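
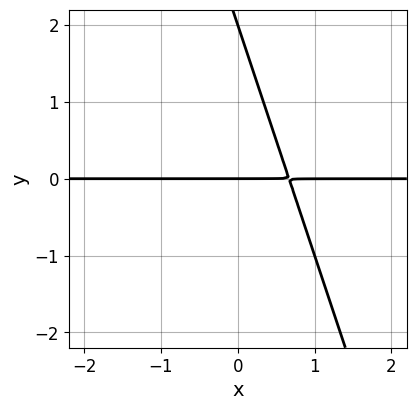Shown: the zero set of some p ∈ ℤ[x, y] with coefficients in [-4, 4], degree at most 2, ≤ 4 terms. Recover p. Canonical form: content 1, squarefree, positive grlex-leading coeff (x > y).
Degree: the shape is more complex than any degree-1 curve, so deg p = 2.
From the axis intercepts and sections: the y-axis gridline crossings are at y ∈ {0, 2}; the visible x-axis segment lies entirely on the curve.
Fitting integer coefficients to these (and the overall shape) gives p.

3*x*y + y^2 - 2*y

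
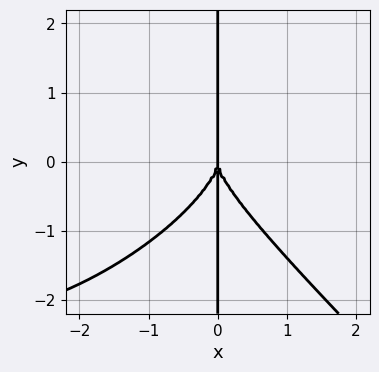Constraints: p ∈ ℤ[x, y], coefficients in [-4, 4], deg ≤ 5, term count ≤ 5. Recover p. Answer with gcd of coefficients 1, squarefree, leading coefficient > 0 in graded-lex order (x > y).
1. Degree: the shape is more complex than any degree-3 curve, so deg p = 4.
2. Reading off the gridlines: the visible y-axis segment lies entirely on the curve; one x-axis crossing is at x = 0.
3. Fitting integer coefficients to these (and the overall shape) gives p.

x^4 - x^3*y + 2*x*y^3 + 3*x^3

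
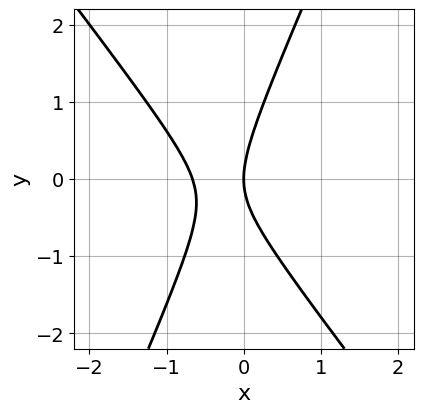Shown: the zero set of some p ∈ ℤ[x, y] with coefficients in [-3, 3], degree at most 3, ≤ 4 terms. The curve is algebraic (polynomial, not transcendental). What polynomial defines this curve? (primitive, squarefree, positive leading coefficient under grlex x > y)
3*x^2 + x*y - y^2 + 2*x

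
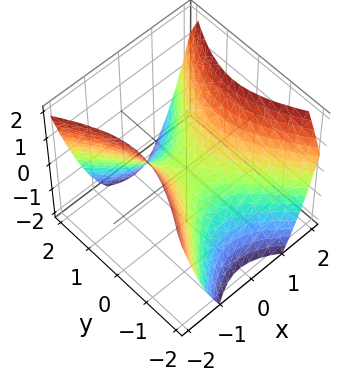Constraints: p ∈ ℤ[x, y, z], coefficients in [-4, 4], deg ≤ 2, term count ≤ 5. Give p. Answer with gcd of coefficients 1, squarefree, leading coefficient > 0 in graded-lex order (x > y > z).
First, the degree is 2 — a hyperbolic paraboloid; a quadric.
Next, symmetries: the x ↦ −x reflection is a symmetry, so x appears only in even powers; the y ↦ −y reflection is a symmetry, so y appears only in even powers.
Then, from the visible intercepts: it meets the z-axis at z = 0 (among the integer gridlines); it crosses the y-axis at the gridline y = 0.
Finally, fitting integer coefficients to these (and the overall shape) gives p.

3*x^2 - 2*y^2 - 3*z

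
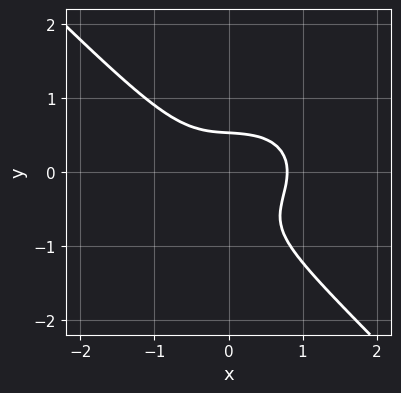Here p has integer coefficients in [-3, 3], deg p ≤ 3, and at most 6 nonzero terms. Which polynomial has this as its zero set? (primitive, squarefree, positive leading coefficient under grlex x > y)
2*x^3 + x*y^2 + 3*y^3 + 2*y^2 - 1

deg p = 3. A generic line meets the curve in up to 3 points.
Matching integer coefficients to the picture gives p.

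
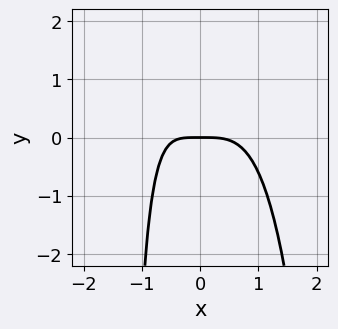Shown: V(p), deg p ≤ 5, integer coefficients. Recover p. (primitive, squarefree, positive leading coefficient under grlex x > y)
3*x^4 + 2*x*y + 3*y

The degree is 4 — no degree-3 curve has this shape.
From the axis intercepts and sections: it crosses the x-axis at the gridline x = 0; it crosses the y-axis at the gridline y = 0.
Matching integer coefficients to the picture gives p.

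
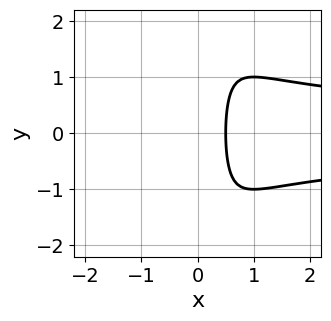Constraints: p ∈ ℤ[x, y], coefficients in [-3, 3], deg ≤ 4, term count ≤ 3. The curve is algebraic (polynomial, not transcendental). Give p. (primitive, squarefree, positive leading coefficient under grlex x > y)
x^2*y^2 - 2*x + 1

deg p = 4. A generic line meets the curve in up to 4 points.
Symmetries: mirror symmetry y ↦ −y ⇒ only even powers of y.
Observable constraints: the curve avoids every integer y-axis point in the box.
These observations pin down the coefficients.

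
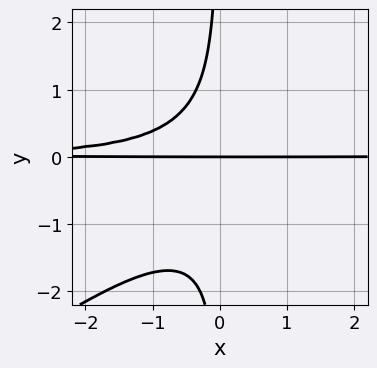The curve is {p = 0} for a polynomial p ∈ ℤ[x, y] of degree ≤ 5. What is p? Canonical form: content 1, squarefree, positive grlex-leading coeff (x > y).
2*x^2*y^2 - 3*x*y^3 - 2*x*y^2 - 2*y

First, the degree is 4 — the shape is more complex than any degree-3 curve.
Then, observable constraints: it meets the y-axis at y = 0 (among the integer gridlines); the visible x-axis segment lies entirely on the curve.
Finally, these observations pin down the coefficients.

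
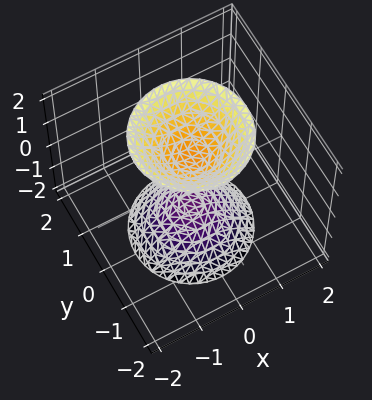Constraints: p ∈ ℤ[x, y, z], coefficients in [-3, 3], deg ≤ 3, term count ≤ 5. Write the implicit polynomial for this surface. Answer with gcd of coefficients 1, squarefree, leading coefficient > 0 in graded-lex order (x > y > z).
(a) The picture has 2 separate pieces. Treating them together as one polynomial.
(b) The degree is 2 — two sheets facing apart; a quadric.
(c) Symmetries: the z-axis is an axis of rotation, so x and y enter only as x² + y²; the z ↦ −z reflection is a symmetry, so z appears only in even powers.
(d) From the axis intercepts and sections: no x-intercept at any integer in the box; no y-intercept at any integer in the box.
(e) Matching integer coefficients to the picture gives p. Check: (0, 0, -1) on the z-axis lies on the surface, and p(0, 0, -1) = 0. ✓

2*x^2 + 2*y^2 - z^2 + 1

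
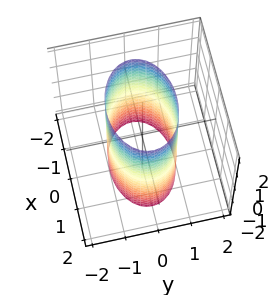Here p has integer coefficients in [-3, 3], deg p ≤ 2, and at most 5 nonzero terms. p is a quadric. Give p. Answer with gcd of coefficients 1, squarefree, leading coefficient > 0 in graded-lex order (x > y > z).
First, the degree is 2 — constant cross-section along one axis; a quadric.
Then, symmetries: it's symmetric under y → −y, forcing even powers of y; mirror symmetry x ↦ −x ⇒ only even powers of x; the z ↦ −z reflection is a symmetry, so z appears only in even powers.
Next, from the axis intercepts and sections: the surface avoids every integer z-axis point in the box; among the integer gridlines, it crosses the y-axis at y ∈ {-1, 1}.
Finally, solving for integer coefficients yields p as stated.

x^2 + 2*y^2 - 2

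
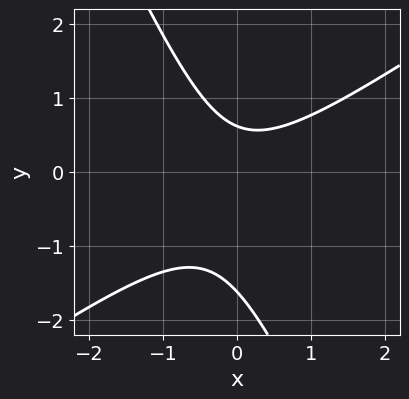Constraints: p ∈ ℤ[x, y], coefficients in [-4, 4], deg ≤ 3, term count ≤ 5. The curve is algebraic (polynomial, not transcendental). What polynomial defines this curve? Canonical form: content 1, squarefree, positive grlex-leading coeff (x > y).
First, deg p = 2. No degree-1 curve has this shape.
Next, against the integer gridlines: it misses every integer gridline on the x-axis.
Finally, the integer polynomial consistent with all of this is the stated p.

3*x^2 - 3*x*y - 2*y^2 - 2*y + 2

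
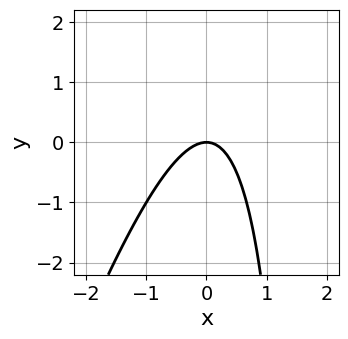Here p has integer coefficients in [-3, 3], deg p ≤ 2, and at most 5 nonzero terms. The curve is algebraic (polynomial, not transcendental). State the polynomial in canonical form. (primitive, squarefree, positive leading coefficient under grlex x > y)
1. The degree is 2 — the shape is more complex than any degree-1 curve.
2. From the visible intercepts: one y-axis crossing is at y = 0; it crosses the x-axis at the gridline x = 0.
3. Putting this together gives p.

3*x^2 - x*y + 2*y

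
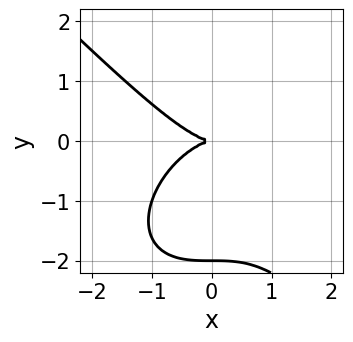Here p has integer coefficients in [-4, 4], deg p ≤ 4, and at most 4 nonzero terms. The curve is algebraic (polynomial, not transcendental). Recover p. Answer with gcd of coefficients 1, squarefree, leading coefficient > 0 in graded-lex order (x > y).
(a) deg p = 3. No degree-2 curve has this shape.
(b) From the axis intercepts and sections: among the integer gridlines, it crosses the y-axis at y ∈ {-2, 0}; it crosses the x-axis at the gridline x = 0.
(c) Assembling these constraints gives the stated polynomial.

x^3 + y^3 + 2*y^2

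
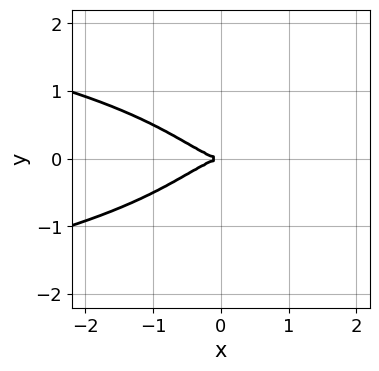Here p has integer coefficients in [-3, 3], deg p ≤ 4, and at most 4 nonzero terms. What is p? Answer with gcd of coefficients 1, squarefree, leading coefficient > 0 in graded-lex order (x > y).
3*x^2*y^2 + 2*x^3 - 2*x*y^2 + 3*y^2

(a) deg p = 4. The shape is more complex than any degree-3 curve.
(b) Symmetries: mirror symmetry y ↦ −y ⇒ only even powers of y.
(c) Against the integer gridlines: it meets the y-axis at y = 0 (among the integer gridlines); one x-axis crossing is at x = 0.
(d) Solving for integer coefficients yields p as stated.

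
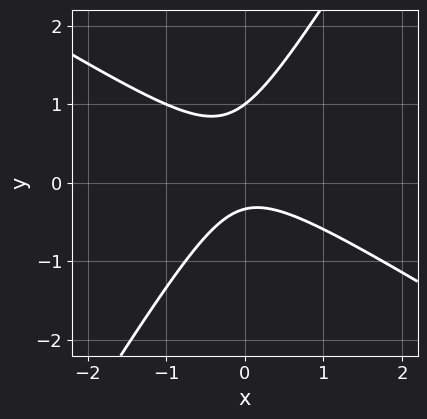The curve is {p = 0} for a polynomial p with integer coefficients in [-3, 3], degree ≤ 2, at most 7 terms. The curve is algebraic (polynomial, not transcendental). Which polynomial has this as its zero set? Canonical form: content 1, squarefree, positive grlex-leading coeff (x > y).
First, the degree is 2 — a generic line meets the curve in up to 2 points.
Then, from the visible intercepts: it crosses the y-axis at the gridline y = 1; it misses every integer gridline on the x-axis.
Finally, solving for integer coefficients yields p as stated.

3*x^2 + 3*x*y - 3*y^2 + 2*y + 1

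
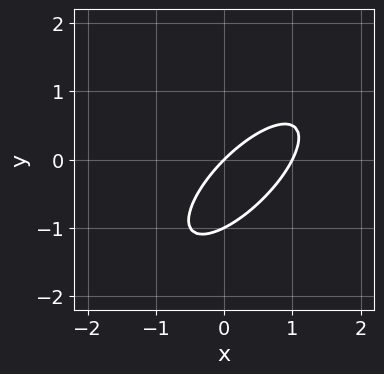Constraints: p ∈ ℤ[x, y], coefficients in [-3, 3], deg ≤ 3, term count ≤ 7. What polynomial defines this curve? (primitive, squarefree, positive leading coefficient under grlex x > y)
2*x^2 - 3*x*y + 2*y^2 - 2*x + 2*y

Degree: a generic line meets the curve in up to 2 points, so deg p = 2.
Observable constraints: the y-axis gridline crossings are at y ∈ {-1, 0}; among the integer gridlines, it crosses the x-axis at x ∈ {0, 1}.
Matching integer coefficients to the picture gives p.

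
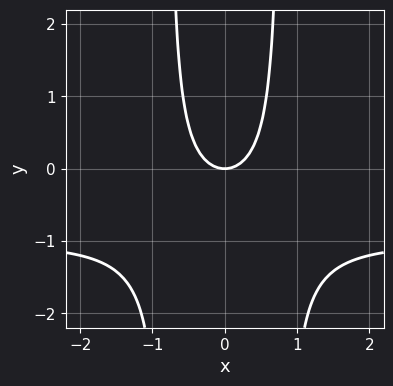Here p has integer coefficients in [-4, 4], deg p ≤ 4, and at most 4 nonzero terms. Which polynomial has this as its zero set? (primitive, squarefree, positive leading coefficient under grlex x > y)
3*x^2*y + 3*x^2 - 2*y

(a) deg p = 3. No degree-2 curve has this shape.
(b) Symmetries: mirror symmetry x ↦ −x ⇒ only even powers of x.
(c) Against the integer gridlines: it meets the y-axis at y = 0 (among the integer gridlines); one x-axis crossing is at x = 0.
(d) These observations pin down the coefficients.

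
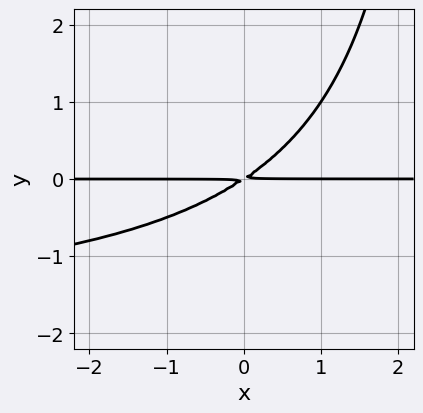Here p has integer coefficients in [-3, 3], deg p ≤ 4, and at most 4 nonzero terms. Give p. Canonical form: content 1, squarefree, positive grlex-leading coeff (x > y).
(a) Degree: the shape is more complex than any degree-2 curve, so deg p = 3.
(b) Against the integer gridlines: the visible x-axis segment lies entirely on the curve.
(c) Together with the visible shape, these determine p as stated.

x*y^2 + 2*x*y - 3*y^2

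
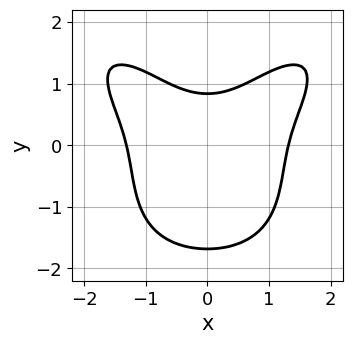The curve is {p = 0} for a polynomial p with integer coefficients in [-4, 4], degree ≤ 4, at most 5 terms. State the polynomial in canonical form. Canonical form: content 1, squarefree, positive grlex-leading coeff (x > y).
1. Degree: a generic line meets the curve in up to 4 points, so deg p = 4.
2. Symmetries: it's symmetric under x → −x, forcing even powers of x.
3. The integer polynomial consistent with all of this is the stated p.

x^4 + y^4 - 3*x^2*y + 3*y - 3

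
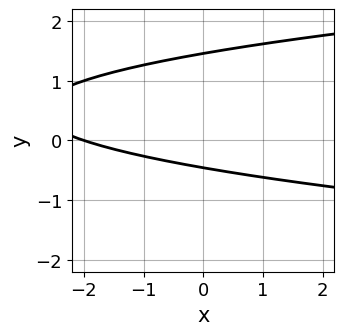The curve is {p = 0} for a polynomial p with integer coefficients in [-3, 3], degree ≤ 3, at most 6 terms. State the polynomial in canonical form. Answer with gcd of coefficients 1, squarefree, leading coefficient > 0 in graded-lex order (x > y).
3*y^2 - x - 3*y - 2

deg p = 2. No degree-1 curve has this shape.
Observable constraints: it meets the x-axis at x = -2 (among the integer gridlines).
Matching integer coefficients to the picture gives p.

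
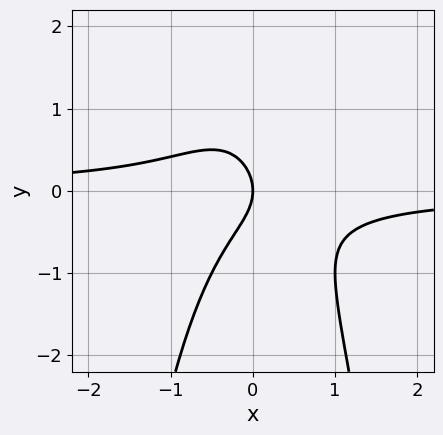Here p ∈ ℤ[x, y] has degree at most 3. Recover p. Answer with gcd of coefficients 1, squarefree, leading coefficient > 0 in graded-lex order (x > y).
2*x^2*y + y^2 + x

The degree is 3 — the shape is more complex than any degree-2 curve.
Checking where it meets the axes: one x-axis crossing is at x = 0; it meets the y-axis at y = 0 (among the integer gridlines).
The integer polynomial consistent with all of this is the stated p.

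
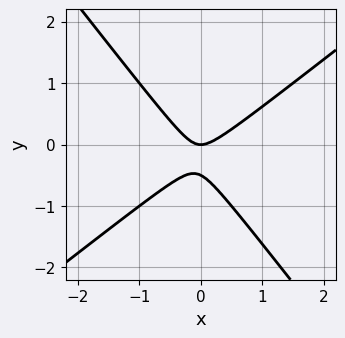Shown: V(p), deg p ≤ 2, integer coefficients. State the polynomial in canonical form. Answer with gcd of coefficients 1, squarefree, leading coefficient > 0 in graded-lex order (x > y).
First, deg p = 2. The shape is more complex than any degree-1 curve.
Then, checking where it meets the axes: it crosses the y-axis at the gridline y = 0; it crosses the x-axis at the gridline x = 0.
Finally, fitting integer coefficients to these (and the overall shape) gives p.

2*x^2 - x*y - 2*y^2 - y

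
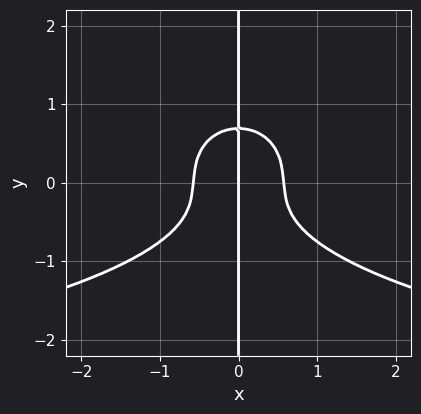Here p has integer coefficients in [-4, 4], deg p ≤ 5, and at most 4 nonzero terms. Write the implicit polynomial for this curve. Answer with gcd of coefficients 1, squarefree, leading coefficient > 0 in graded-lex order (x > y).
deg p = 4. The shape is more complex than any degree-3 curve.
Against the integer gridlines: the visible y-axis segment lies entirely on the curve; it meets the x-axis at x = 0 (among the integer gridlines).
Matching integer coefficients to the picture gives p.

x^3*y + 3*x*y^3 + 3*x^3 - x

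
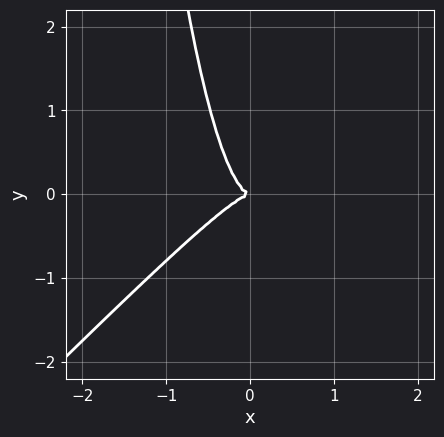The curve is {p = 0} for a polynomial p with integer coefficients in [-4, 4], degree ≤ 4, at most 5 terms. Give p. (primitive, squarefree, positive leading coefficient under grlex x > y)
3*x^3 - 3*x^2*y + y^2

1. deg p = 3. The shape is more complex than any degree-2 curve.
2. From the axis intercepts and sections: it meets the y-axis at y = 0 (among the integer gridlines); it meets the x-axis at x = 0 (among the integer gridlines).
3. Assembling these constraints gives the stated polynomial.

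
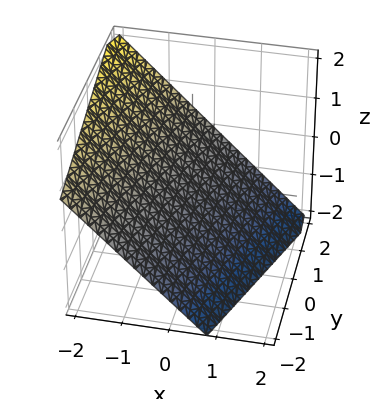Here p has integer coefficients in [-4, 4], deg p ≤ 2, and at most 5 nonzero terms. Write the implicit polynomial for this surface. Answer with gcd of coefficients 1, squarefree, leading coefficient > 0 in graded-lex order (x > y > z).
The degree is 1 — the surface is flat (a plane).
Against the integer gridlines: it meets the y-axis at y = 2 (among the integer gridlines).
These observations pin down the coefficients.

3*x - y + 3*z + 2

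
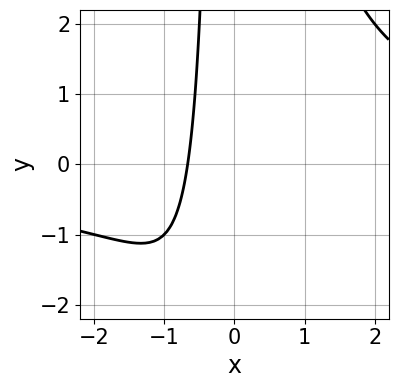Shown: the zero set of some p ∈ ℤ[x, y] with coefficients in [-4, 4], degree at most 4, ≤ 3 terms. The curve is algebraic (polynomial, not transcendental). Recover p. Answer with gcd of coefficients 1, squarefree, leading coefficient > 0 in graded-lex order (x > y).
x^2*y - 3*x - 2

1. Degree: a generic line meets the curve in up to 3 points, so deg p = 3.
2. Checking where it meets the axes: no y-intercept at any integer in the box.
3. Putting this together gives p.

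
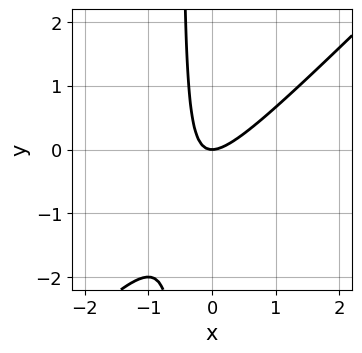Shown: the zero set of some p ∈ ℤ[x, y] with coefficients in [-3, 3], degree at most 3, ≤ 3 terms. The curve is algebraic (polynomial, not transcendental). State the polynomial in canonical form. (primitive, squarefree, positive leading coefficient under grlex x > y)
First, the degree is 2 — a generic line meets the curve in up to 2 points.
Next, reading off the gridlines: it meets the x-axis at x = 0 (among the integer gridlines); it crosses the y-axis at the gridline y = 0.
Finally, matching integer coefficients to the picture gives p.

2*x^2 - 2*x*y - y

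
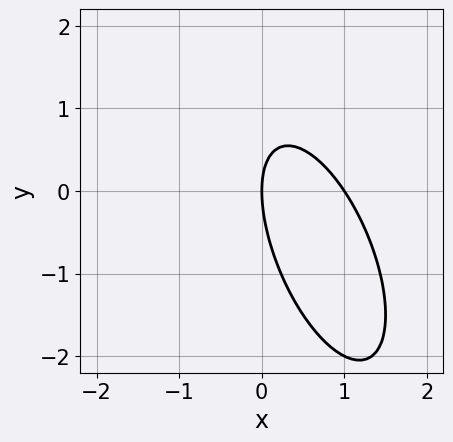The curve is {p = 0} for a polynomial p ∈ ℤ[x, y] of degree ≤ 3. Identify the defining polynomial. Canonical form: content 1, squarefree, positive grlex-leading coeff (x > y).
First, deg p = 2.
Then, checking where it meets the axes: among the integer gridlines, it crosses the x-axis at x ∈ {0, 1}; it crosses the y-axis at the gridline y = 0.
Finally, solving for integer coefficients yields p as stated.

3*x^2 + 2*x*y + y^2 - 3*x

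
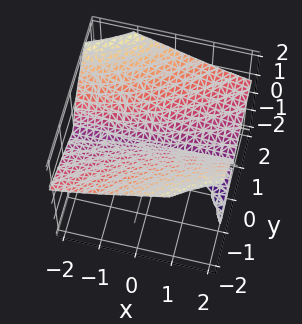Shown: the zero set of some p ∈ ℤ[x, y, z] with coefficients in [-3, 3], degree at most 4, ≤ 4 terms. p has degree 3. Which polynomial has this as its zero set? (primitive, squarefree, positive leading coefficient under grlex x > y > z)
x*y*z + z^3 - y^2

I count 3 distinct pieces. They look like related sheets of one shape, so recover p as a whole.
Degree: a generic line meets the surface in up to 3 points, so deg p = 3.
Reading off the gridlines: it crosses the y-axis at the gridline y = 0; it meets the z-axis at z = 0 (among the integer gridlines); every point of the x-axis in the box is on the surface.
Putting this together gives p.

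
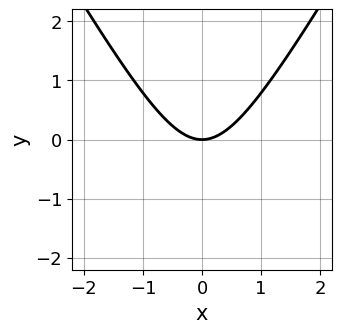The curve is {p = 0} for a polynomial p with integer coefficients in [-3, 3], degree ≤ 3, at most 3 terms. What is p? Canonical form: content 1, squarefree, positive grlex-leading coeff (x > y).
(a) The degree is 2 — no degree-1 curve has this shape.
(b) Symmetries: the x ↦ −x reflection is a symmetry, so x appears only in even powers.
(c) Reading off the gridlines: one y-axis crossing is at y = 0; it crosses the x-axis at the gridline x = 0.
(d) These observations pin down the coefficients.

3*x^2 - y^2 - 3*y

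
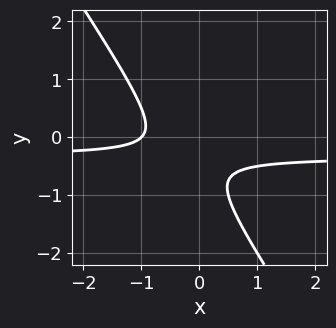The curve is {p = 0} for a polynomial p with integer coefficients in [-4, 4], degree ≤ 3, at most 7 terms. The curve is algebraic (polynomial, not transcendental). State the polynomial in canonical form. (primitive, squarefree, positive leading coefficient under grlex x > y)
3*x*y + 2*y^2 + x + 2*y + 1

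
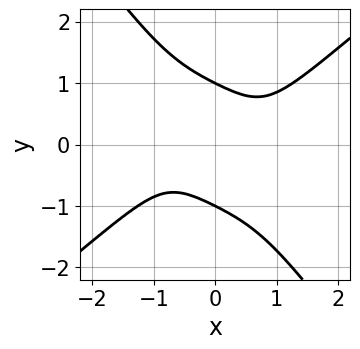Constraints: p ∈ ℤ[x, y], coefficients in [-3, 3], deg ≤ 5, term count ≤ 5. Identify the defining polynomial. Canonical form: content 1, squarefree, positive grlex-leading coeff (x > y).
(a) Degree: the shape is more complex than any degree-3 curve, so deg p = 4.
(b) From the axis intercepts and sections: the y-axis gridline crossings are at y ∈ {-1, 1}; no x-intercept at any integer in the box.
(c) The integer polynomial consistent with all of this is the stated p.

x^4 - x*y^3 - y^4 - x*y + 1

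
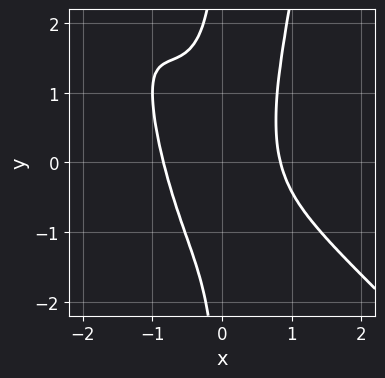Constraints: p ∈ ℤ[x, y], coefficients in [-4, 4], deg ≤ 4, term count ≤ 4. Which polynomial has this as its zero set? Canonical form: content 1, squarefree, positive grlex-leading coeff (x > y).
2*x^4 + 2*x^3*y - x*y^2 - 1

First, the degree is 4 — the shape is more complex than any degree-3 curve.
Then, from the visible intercepts: it misses every integer gridline on the y-axis.
Finally, matching integer coefficients to the picture gives p.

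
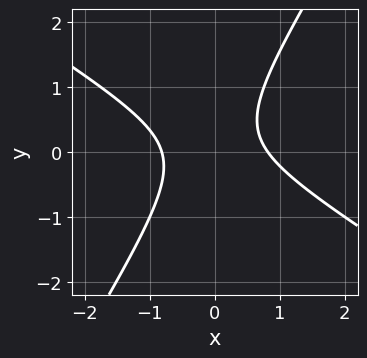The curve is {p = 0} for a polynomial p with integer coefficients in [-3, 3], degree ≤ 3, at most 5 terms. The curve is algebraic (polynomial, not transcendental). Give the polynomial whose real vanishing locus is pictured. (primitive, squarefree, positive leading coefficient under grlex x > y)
3*x^2 + 3*x*y - 3*y^2 + y - 2

1. Degree: a generic line meets the curve in up to 2 points, so deg p = 2.
2. Observable constraints: it misses every integer gridline on the y-axis.
3. The integer polynomial consistent with all of this is the stated p.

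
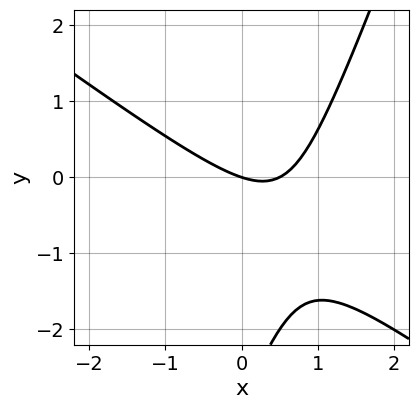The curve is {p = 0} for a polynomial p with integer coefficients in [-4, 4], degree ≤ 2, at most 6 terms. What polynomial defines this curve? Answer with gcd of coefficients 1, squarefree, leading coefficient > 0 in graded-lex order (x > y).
2*x^2 + 2*x*y - y^2 - x - 3*y

The degree is 2 — no degree-1 curve has this shape.
Reading off the gridlines: it crosses the y-axis at the gridline y = 0; it crosses the x-axis at the gridline x = 0.
The integer polynomial consistent with all of this is the stated p.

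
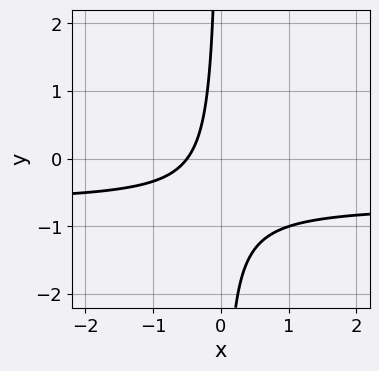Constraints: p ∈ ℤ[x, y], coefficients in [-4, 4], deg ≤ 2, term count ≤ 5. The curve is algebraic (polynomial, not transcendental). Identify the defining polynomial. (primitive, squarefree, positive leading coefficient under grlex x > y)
First, deg p = 2.
Then, checking where it meets the axes: no y-intercept at any integer in the box.
Finally, matching integer coefficients to the picture gives p.

3*x*y + 2*x + 1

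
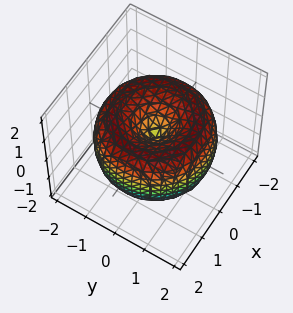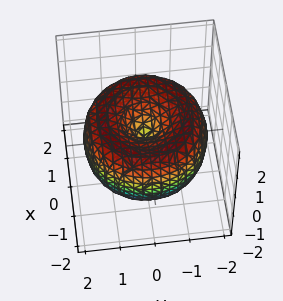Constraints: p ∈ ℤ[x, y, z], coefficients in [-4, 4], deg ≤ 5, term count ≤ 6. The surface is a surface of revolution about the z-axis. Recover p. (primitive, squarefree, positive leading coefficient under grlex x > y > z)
(a) Degree: the shape is more complex than any degree-3 surface, so deg p = 4.
(b) Symmetry: every cross-section ⟂ z is a circle, so x, y appear only via x² + y².
(c) Against the integer gridlines: it crosses the z-axis at the gridline z = 0; it meets the x-axis at x = 0 (among the integer gridlines); it meets the y-axis at y = 0 (among the integer gridlines); a circular section at z = 1 has radius exactly 1.
(d) Putting this together gives p.

x^4 + 2*x^2*y^2 + y^4 - 3*x^2 - 3*y^2 + 2*z^2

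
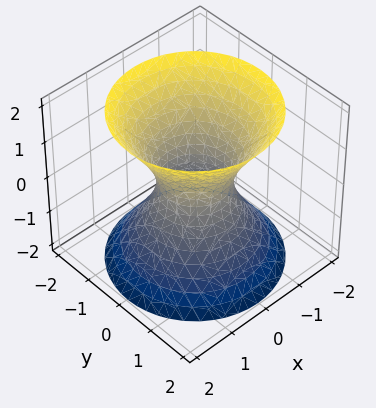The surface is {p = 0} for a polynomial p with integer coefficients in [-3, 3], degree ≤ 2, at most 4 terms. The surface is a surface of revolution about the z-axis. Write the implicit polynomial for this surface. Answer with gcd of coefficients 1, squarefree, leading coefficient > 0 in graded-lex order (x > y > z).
1. deg p = 2. The shape is more complex than any degree-1 surface.
2. Symmetries: rotational symmetry about the z-axis ⇒ p depends on x, y only through x² + y².
3. Against the integer gridlines: a circular section at z = 0 has radius between 0 and 1; the surface avoids every integer z-axis point in the box.
4. Together with the visible shape, these determine p as stated.

3*x^2 + 3*y^2 - 2*z^2 - 2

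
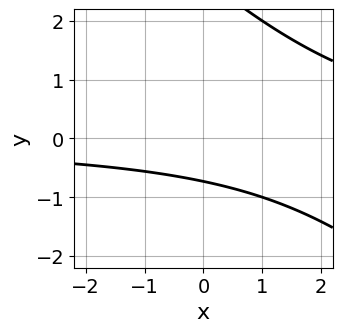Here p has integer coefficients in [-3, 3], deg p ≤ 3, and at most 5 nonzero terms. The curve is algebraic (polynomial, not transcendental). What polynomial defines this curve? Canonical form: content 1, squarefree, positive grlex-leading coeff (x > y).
x*y + y^2 - 2*y - 2

Degree: no degree-1 curve has this shape, so deg p = 2.
Reading off the gridlines: the curve avoids every integer x-axis point in the box.
Putting this together gives p.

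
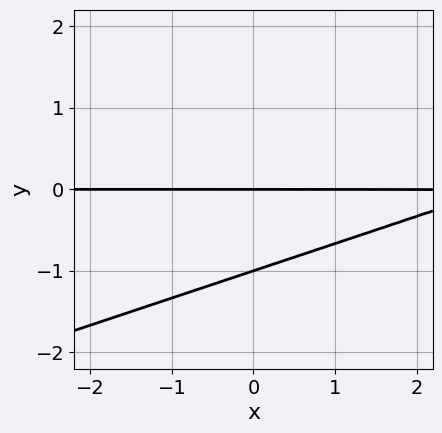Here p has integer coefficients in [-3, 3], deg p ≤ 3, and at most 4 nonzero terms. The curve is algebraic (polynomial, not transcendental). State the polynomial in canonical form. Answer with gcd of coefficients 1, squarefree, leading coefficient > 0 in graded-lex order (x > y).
First, the degree is 2 — the shape is more complex than any degree-1 curve.
Then, observable constraints: among the integer gridlines, it crosses the y-axis at y ∈ {-1, 0}; every point of the x-axis in the box is on the curve.
Finally, the integer polynomial consistent with all of this is the stated p.

x*y - 3*y^2 - 3*y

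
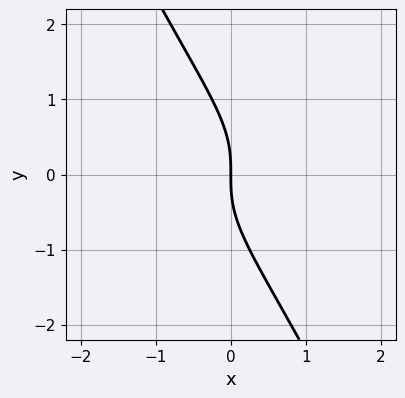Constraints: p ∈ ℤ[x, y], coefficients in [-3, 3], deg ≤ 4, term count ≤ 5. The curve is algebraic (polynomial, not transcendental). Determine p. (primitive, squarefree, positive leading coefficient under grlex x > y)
2*x*y^2 + y^3 + 2*x

(a) Degree: a generic line meets the curve in up to 3 points, so deg p = 3.
(b) From the axis intercepts and sections: it meets the x-axis at x = 0 (among the integer gridlines); it crosses the y-axis at the gridline y = 0.
(c) Together with the visible shape, these determine p as stated.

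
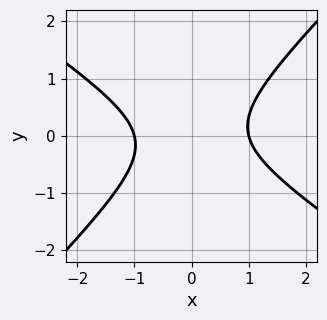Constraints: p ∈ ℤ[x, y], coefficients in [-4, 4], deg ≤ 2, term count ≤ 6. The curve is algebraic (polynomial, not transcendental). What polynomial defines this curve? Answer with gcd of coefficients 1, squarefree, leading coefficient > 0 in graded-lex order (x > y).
2*x^2 + x*y - 3*y^2 - 2

1. Degree: a generic line meets the curve in up to 2 points, so deg p = 2.
2. Observable constraints: the x-axis gridline crossings are at x ∈ {-1, 1}; it misses every integer gridline on the y-axis.
3. These observations pin down the coefficients.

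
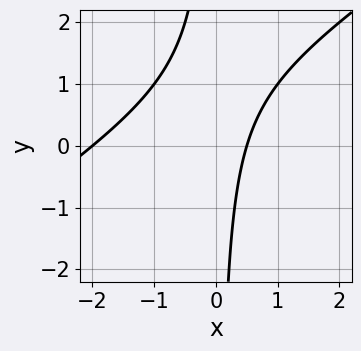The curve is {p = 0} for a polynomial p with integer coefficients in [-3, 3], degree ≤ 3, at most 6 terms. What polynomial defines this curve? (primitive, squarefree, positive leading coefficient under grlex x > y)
Degree: the shape is more complex than any degree-1 curve, so deg p = 2.
Observable constraints: no y-intercept at any integer in the box; it crosses the x-axis at the gridline x = -2.
Putting this together gives p.

2*x^2 - 3*x*y + 3*x - 2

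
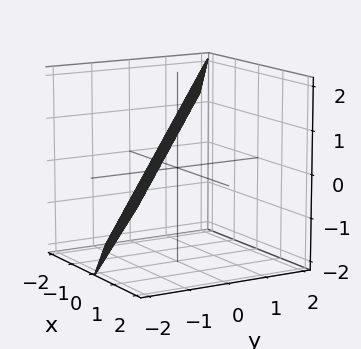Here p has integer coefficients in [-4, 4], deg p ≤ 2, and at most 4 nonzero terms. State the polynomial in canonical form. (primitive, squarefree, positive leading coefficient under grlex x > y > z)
2*x + 3*y - 2*z + 2

1. deg p = 1.
2. From the visible intercepts: it meets the z-axis at z = 1 (among the integer gridlines); it crosses the x-axis at the gridline x = -1.
3. The integer polynomial consistent with all of this is the stated p.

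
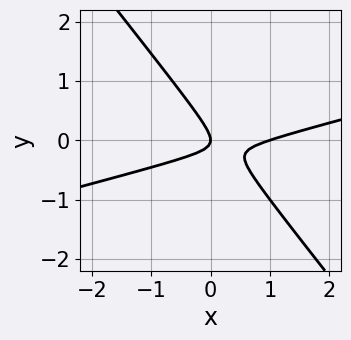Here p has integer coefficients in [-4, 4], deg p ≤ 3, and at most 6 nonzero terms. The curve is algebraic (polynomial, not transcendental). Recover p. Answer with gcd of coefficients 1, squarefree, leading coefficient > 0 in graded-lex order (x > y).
x^2 - 3*x*y - 3*y^2 - x

1. Degree: the shape is more complex than any degree-1 curve, so deg p = 2.
2. Checking where it meets the axes: the x-axis gridline crossings are at x ∈ {0, 1}; one y-axis crossing is at y = 0.
3. Assembling these constraints gives the stated polynomial.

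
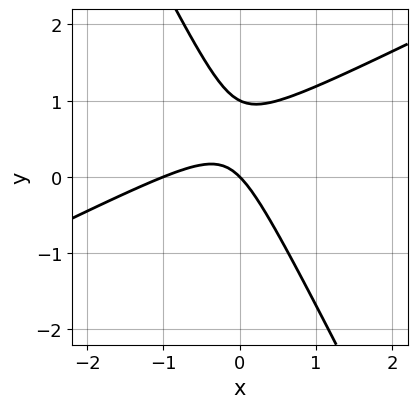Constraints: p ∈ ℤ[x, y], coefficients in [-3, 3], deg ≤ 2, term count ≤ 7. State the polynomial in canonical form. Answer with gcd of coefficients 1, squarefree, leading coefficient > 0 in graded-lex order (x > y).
Degree: a generic line meets the curve in up to 2 points, so deg p = 2.
From the visible intercepts: the x-axis gridline crossings are at x ∈ {-1, 0}; the y-axis gridline crossings are at y ∈ {0, 1}.
Fitting integer coefficients to these (and the overall shape) gives p.

2*x^2 - 3*x*y - 2*y^2 + 2*x + 2*y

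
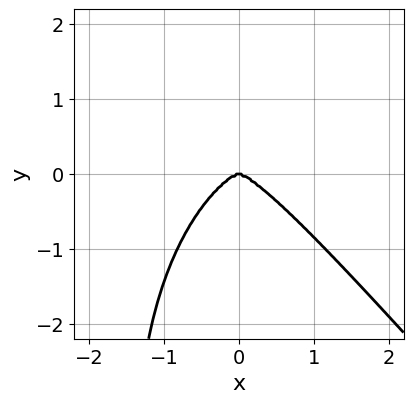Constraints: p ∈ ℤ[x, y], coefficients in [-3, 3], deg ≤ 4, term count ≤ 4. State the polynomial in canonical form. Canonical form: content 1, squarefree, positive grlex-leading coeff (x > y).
3*x^4 + 2*x*y^3 + 3*y^3

(a) Degree: a generic line meets the curve in up to 4 points, so deg p = 4.
(b) From the visible intercepts: it meets the y-axis at y = 0 (among the integer gridlines); it crosses the x-axis at the gridline x = 0.
(c) Solving for integer coefficients yields p as stated.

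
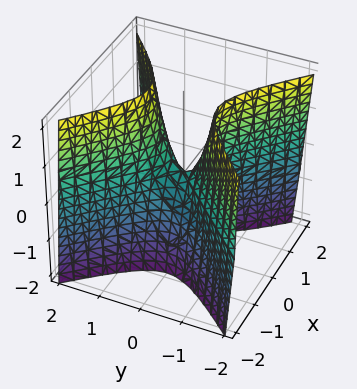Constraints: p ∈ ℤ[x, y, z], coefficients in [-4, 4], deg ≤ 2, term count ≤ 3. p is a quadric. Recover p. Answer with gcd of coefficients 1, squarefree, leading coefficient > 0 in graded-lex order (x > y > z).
First, degree: a saddle surface; a quadric, so deg p = 2.
Then, symmetries: the y ↦ −y reflection is a symmetry, so y appears only in even powers; mirror symmetry x ↦ −x ⇒ only even powers of x.
Then, from the visible intercepts: it crosses the y-axis at the gridline y = 0; it meets the z-axis at z = 0 (among the integer gridlines).
Finally, together with the visible shape, these determine p as stated.

3*x^2 - 3*y^2 + z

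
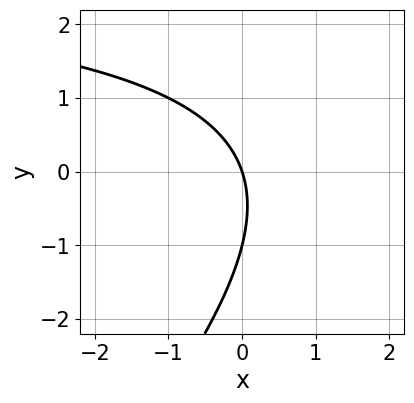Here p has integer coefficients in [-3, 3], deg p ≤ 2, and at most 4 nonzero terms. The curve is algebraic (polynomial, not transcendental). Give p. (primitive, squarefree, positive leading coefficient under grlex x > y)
(a) deg p = 2.
(b) Reading off the gridlines: one x-axis crossing is at x = 0; the y-axis gridline crossings are at y ∈ {-1, 0}.
(c) The integer polynomial consistent with all of this is the stated p.

x*y - y^2 - 3*x - y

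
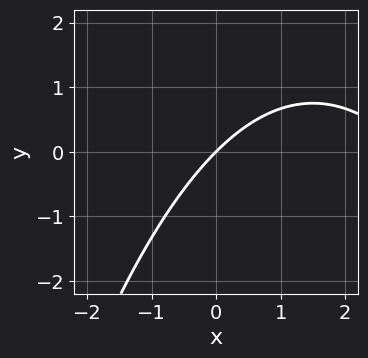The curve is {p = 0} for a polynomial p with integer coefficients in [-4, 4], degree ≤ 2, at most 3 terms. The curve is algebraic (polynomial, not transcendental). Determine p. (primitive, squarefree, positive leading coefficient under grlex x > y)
x^2 - 3*x + 3*y

1. The degree is 2 — no degree-1 curve has this shape.
2. Checking where it meets the axes: one y-axis crossing is at y = 0; it meets the x-axis at x = 0 (among the integer gridlines).
3. Assembling these constraints gives the stated polynomial.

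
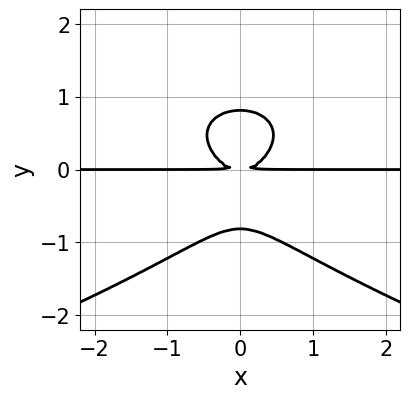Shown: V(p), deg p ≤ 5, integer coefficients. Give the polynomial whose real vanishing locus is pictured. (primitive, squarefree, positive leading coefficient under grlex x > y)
1. The degree is 4 — no degree-3 curve has this shape.
2. Symmetries: the x ↦ −x reflection is a symmetry, so x appears only in even powers.
3. From the axis intercepts and sections: every point of the x-axis in the box is on the curve.
4. Putting this together gives p.

3*y^4 + 3*x^2*y - 2*y^2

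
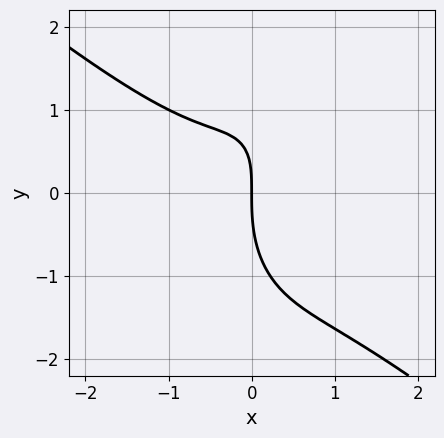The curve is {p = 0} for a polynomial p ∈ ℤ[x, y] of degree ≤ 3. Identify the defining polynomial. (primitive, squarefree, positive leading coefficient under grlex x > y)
3*x^3 + 3*x^2*y + y^3 - 2*x*y + 3*x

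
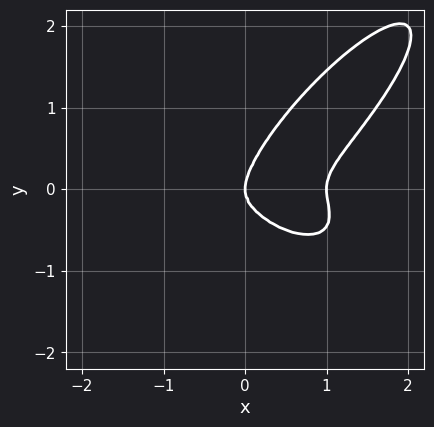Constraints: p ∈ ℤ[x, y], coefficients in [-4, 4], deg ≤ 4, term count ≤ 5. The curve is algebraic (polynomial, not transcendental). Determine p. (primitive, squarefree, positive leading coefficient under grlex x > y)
2*x^4 - 3*x*y^3 + 3*y^4 - 2*x^3 - 2*x*y^2

(a) The degree is 4 — the shape is more complex than any degree-3 curve.
(b) From the visible intercepts: one y-axis crossing is at y = 0; among the integer gridlines, it crosses the x-axis at x ∈ {0, 1}.
(c) Assembling these constraints gives the stated polynomial.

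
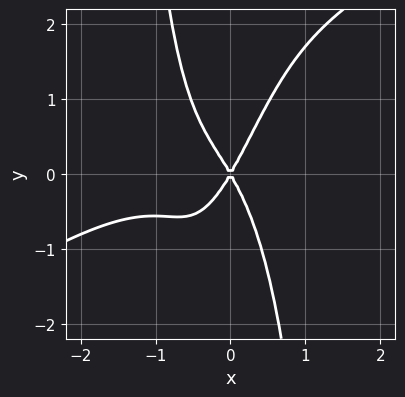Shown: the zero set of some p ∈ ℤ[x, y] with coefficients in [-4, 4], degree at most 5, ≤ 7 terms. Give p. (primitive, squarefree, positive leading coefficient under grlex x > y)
2*x^4 - 3*x^3*y + 3*x^3 + 3*x^2 - y^2

First, degree: a generic line meets the curve in up to 4 points, so deg p = 4.
Next, observable constraints: it crosses the y-axis at the gridline y = 0; it crosses the x-axis at the gridline x = 0.
Finally, matching integer coefficients to the picture gives p.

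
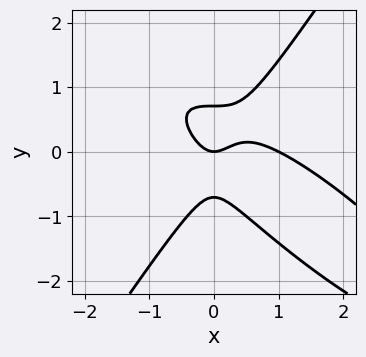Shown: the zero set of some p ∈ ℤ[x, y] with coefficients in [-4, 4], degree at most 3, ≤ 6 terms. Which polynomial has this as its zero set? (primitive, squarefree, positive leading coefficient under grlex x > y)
First, the degree is 3 — the shape is more complex than any degree-2 curve.
Then, from the axis intercepts and sections: it crosses the y-axis at the gridline y = 0; the x-axis gridline crossings are at x ∈ {0, 1}.
Finally, fitting integer coefficients to these (and the overall shape) gives p.

2*x^3 + 3*x^2*y - 2*y^3 - 2*x^2 + y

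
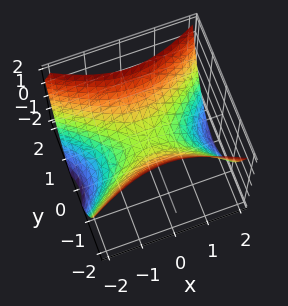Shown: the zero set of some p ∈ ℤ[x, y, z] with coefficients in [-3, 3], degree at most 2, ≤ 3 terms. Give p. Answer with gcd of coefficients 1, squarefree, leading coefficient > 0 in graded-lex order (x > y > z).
First, degree: a saddle surface; a quadric, so deg p = 2.
Next, symmetries: the y ↦ −y reflection is a symmetry, so y appears only in even powers; it's symmetric under x → −x, forcing even powers of x.
Next, from the visible intercepts: it crosses the x-axis at the gridline x = 0; it meets the y-axis at y = 0 (among the integer gridlines); one z-axis crossing is at z = 0.
Finally, assembling these constraints gives the stated polynomial.

x^2 - 2*y^2 + 2*z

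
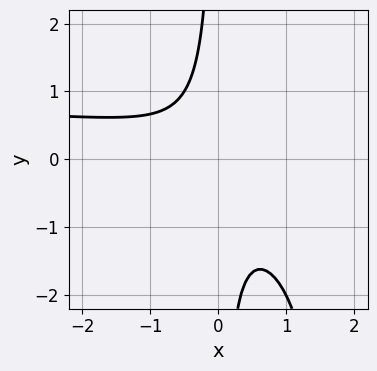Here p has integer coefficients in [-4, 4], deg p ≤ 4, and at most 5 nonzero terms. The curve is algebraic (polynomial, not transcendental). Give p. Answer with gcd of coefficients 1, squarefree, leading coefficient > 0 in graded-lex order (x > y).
x^2*y - x^2 - 2*x*y - 1

1. Degree: no degree-2 curve has this shape, so deg p = 3.
2. From the visible intercepts: the curve avoids every integer y-axis point in the box; it misses every integer gridline on the x-axis.
3. Solving for integer coefficients yields p as stated.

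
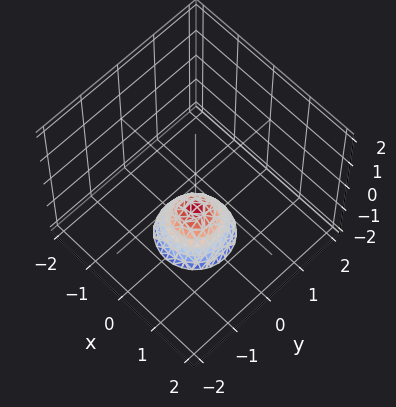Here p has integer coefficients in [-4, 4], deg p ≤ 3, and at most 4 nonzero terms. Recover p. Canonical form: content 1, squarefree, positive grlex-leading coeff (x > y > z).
1. Degree: no degree-1 surface has this shape, so deg p = 2.
2. Symmetries: rotational symmetry about the z-axis ⇒ p depends on x, y only through x² + y².
3. Against the integer gridlines: no y-intercept at any integer in the box; a circular section at z = -2 has radius between 0 and 1; it crosses the z-axis at the gridline z = -1; the surface avoids every integer x-axis point in the box.
4. Solving for integer coefficients yields p as stated.

3*x^2 + 3*y^2 + 2*z + 2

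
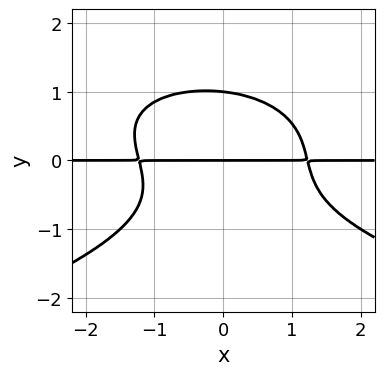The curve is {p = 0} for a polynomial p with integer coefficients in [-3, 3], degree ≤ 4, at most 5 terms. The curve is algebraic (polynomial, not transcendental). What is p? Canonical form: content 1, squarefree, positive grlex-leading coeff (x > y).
3*y^4 + 2*x^2*y + x*y^2 - 3*y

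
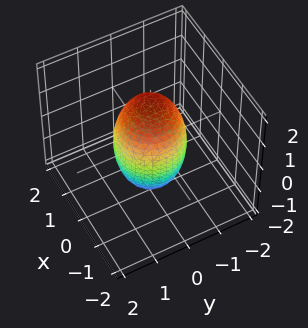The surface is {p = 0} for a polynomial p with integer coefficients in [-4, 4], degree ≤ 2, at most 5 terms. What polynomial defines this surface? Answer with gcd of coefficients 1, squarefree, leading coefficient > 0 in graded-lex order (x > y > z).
3*x^2 + 3*y^2 + z^2 - 3

1. deg p = 2. A generic line meets the surface in up to 2 points.
2. By symmetry, every cross-section ⟂ z is a circle, so x, y appear only via x² + y².
3. From the visible intercepts: among the integer gridlines, it crosses the x-axis at x ∈ {-1, 1}; among the integer gridlines, it crosses the y-axis at y ∈ {-1, 1}; a circular section at z = -1 has radius between 0 and 1.
4. Putting this together gives p.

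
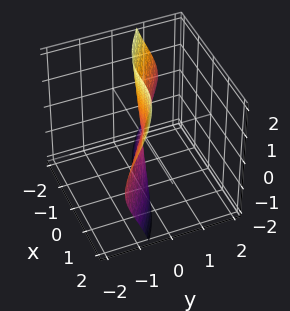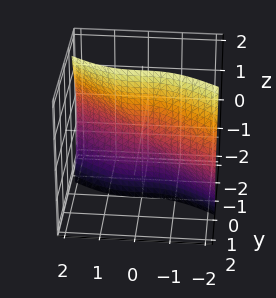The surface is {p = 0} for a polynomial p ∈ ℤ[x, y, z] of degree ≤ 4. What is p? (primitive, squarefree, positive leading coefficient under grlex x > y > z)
2*x^3 + 3*x^2*y + 3*y*z^2

1. Degree: the shape is more complex than any degree-2 surface, so deg p = 3.
2. From the axis intercepts and sections: every point of the y-axis in the box is on the surface; every point of the z-axis in the box is on the surface; one x-axis crossing is at x = 0.
3. Assembling these constraints gives the stated polynomial.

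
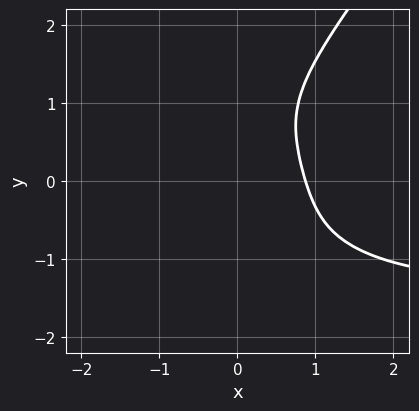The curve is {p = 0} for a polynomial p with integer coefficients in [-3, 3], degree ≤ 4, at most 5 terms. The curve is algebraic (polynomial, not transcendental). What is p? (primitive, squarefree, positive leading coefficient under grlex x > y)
(a) The degree is 4 — a generic line meets the curve in up to 4 points.
(b) Against the integer gridlines: it misses every integer gridline on the y-axis.
(c) Putting this together gives p.

2*x^3*y - y^4 + 3*x^3 + x^2*y - 2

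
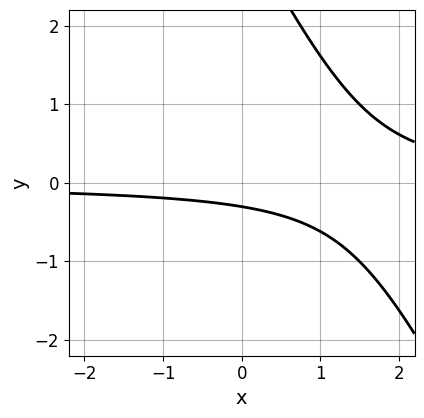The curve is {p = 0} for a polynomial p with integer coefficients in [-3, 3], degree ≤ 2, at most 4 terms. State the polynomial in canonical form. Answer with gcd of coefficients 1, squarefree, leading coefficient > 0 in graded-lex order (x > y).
(a) Degree: no degree-1 curve has this shape, so deg p = 2.
(b) Observable constraints: no x-intercept at any integer in the box.
(c) Solving for integer coefficients yields p as stated.

2*x*y + y^2 - 3*y - 1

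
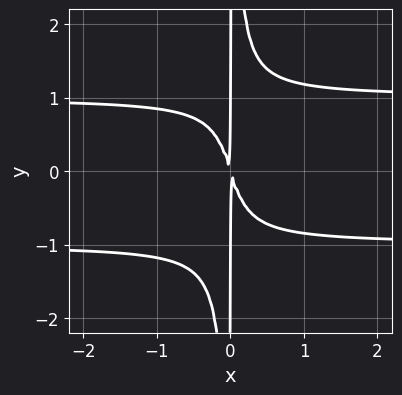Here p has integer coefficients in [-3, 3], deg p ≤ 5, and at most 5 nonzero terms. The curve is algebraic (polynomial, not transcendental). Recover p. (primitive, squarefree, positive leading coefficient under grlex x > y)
3*x^2*y^2 - 3*x^2 - x*y

1. Degree: no degree-3 curve has this shape, so deg p = 4.
2. Observable constraints: the visible y-axis segment lies entirely on the curve.
3. These observations pin down the coefficients.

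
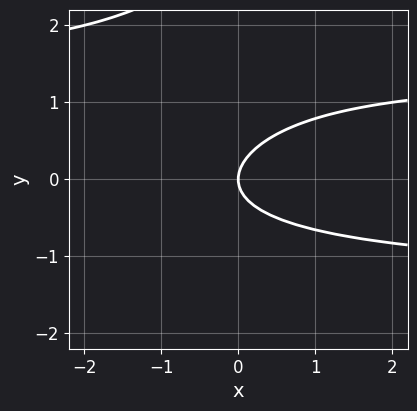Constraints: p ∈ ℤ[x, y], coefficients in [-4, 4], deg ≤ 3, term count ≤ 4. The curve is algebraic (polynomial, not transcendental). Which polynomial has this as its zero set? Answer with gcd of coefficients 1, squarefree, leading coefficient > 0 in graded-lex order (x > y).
(a) Degree: no degree-2 curve has this shape, so deg p = 3.
(b) Reading off the gridlines: it meets the x-axis at x = 0 (among the integer gridlines); one y-axis crossing is at y = 0.
(c) Solving for integer coefficients yields p as stated.

x*y^2 - y^3 + 3*y^2 - 2*x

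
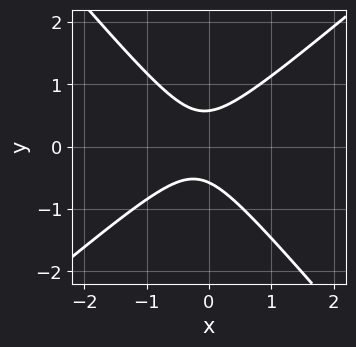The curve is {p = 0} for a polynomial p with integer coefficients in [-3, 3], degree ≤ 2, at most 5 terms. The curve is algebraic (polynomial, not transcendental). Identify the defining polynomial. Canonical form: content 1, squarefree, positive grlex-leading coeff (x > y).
deg p = 2. A generic line meets the curve in up to 2 points.
Reading off the gridlines: the curve avoids every integer x-axis point in the box.
Matching integer coefficients to the picture gives p.

3*x^2 - x*y - 3*y^2 + x + 1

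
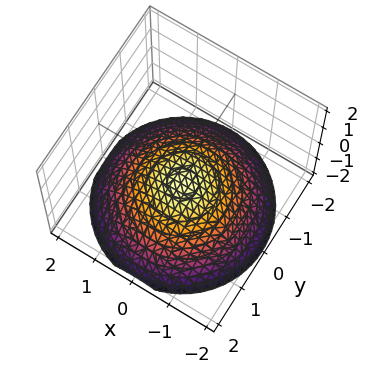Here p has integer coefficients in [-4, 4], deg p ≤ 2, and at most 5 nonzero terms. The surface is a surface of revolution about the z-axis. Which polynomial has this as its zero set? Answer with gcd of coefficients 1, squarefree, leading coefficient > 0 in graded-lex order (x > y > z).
x^2 + y^2 + 3*z + 2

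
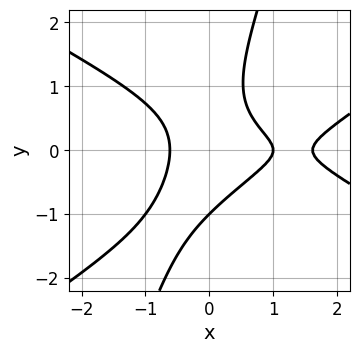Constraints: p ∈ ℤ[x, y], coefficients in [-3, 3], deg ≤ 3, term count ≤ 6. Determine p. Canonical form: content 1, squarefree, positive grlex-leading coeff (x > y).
First, degree: the shape is more complex than any degree-2 curve, so deg p = 3.
Next, against the integer gridlines: it crosses the y-axis at the gridline y = -1; it crosses the x-axis at the gridline x = 1.
Finally, matching integer coefficients to the picture gives p.

x^3 - 3*x*y^2 + y^3 - 2*x^2 + 1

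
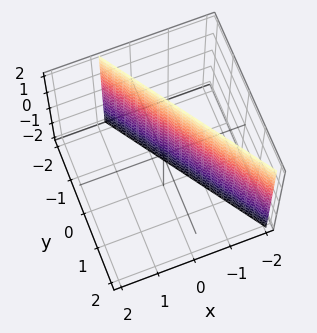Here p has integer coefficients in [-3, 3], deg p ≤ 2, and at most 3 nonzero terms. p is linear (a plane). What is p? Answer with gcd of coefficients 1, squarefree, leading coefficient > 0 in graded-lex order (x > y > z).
(a) The degree is 1 — the surface is flat (a plane).
(b) Against the integer gridlines: it misses every integer gridline on the z-axis; it crosses the y-axis at the gridline y = -1.
(c) The integer polynomial consistent with all of this is the stated p.

3*x + 2*y + 2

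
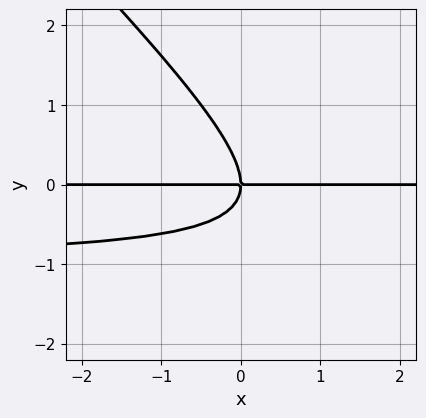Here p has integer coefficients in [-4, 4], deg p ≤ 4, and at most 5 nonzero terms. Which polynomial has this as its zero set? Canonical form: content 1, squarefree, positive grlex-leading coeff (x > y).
x*y^2 + y^3 + x*y

deg p = 3.
From the axis intercepts and sections: it crosses the y-axis at the gridline y = 0; the visible x-axis segment lies entirely on the curve.
Putting this together gives p.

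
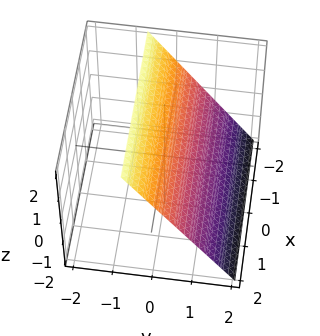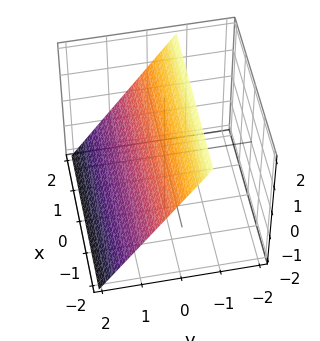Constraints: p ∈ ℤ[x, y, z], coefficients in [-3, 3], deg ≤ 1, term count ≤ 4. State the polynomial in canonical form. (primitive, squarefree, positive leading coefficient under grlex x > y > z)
deg p = 1. The surface is flat (a plane).
From the visible intercepts: it meets the z-axis at z = 1 (among the integer gridlines); it misses every integer gridline on the x-axis.
Together with the visible shape, these determine p as stated.

3*y + 2*z - 2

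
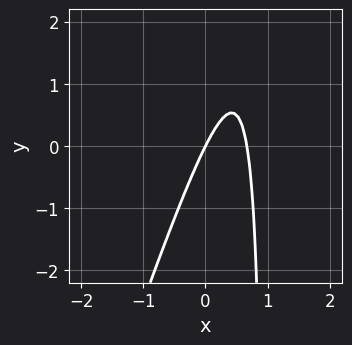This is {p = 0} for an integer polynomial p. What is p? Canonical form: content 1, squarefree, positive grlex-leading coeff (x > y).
deg p = 2. A generic line meets the curve in up to 2 points.
Checking where it meets the axes: it crosses the x-axis at the gridline x = 0; it meets the y-axis at y = 0 (among the integer gridlines).
Matching integer coefficients to the picture gives p.

3*x^2 - x*y - 2*x + y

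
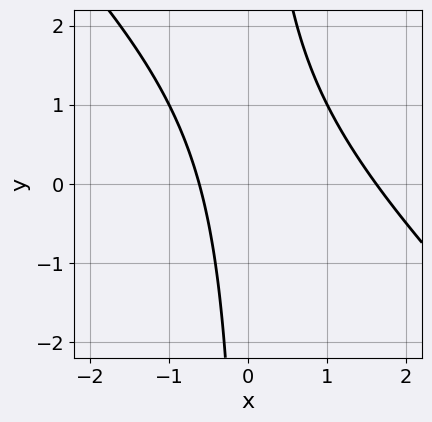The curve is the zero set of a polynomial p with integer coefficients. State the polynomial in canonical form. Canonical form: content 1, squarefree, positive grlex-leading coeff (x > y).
Degree: the shape is more complex than any degree-1 curve, so deg p = 2.
Checking where it meets the axes: the curve avoids every integer y-axis point in the box.
Fitting integer coefficients to these (and the overall shape) gives p.

x^2 + x*y - x - 1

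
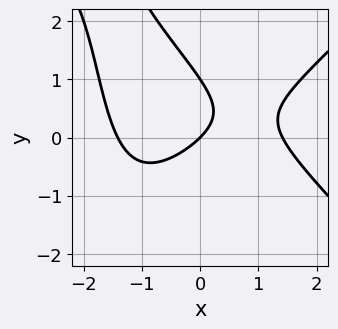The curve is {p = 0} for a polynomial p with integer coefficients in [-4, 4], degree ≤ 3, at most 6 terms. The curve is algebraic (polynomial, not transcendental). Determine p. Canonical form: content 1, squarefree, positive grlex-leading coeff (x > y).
x^3 - x*y^2 - 2*y^2 - 2*x + 2*y

First, the degree is 3 — a generic line meets the curve in up to 3 points.
Next, against the integer gridlines: the y-axis gridline crossings are at y ∈ {0, 1}; one x-axis crossing is at x = 0.
Finally, putting this together gives p.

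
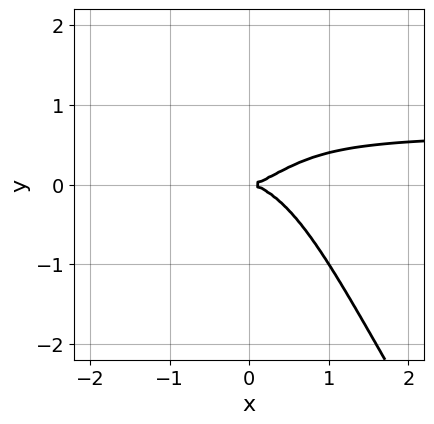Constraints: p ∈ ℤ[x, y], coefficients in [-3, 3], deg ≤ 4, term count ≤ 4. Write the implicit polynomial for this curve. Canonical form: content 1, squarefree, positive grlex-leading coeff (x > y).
3*x^3*y + 2*x^2*y^2 - 2*x^3 + 3*y^2

(a) deg p = 4. No degree-3 curve has this shape.
(b) Observable constraints: it crosses the y-axis at the gridline y = 0; it crosses the x-axis at the gridline x = 0.
(c) Putting this together gives p.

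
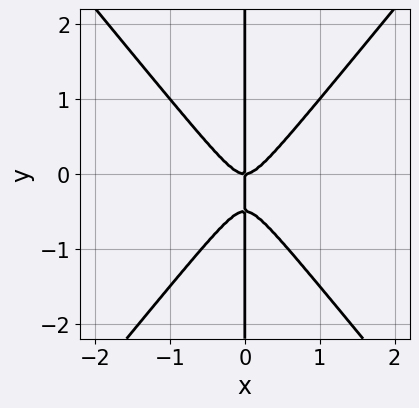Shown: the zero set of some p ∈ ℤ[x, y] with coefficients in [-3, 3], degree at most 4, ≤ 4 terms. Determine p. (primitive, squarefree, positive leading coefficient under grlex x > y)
3*x^3 - 2*x*y^2 - x*y

1. Degree: no degree-2 curve has this shape, so deg p = 3.
2. From the visible intercepts: the visible y-axis segment lies entirely on the curve; it meets the x-axis at x = 0 (among the integer gridlines).
3. Assembling these constraints gives the stated polynomial.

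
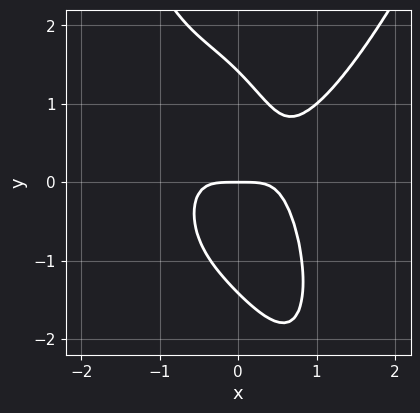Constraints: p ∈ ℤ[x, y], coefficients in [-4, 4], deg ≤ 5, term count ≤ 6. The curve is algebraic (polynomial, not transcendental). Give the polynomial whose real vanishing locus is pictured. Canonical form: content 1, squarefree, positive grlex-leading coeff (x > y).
3*x^4 - 2*x^2*y - 2*x*y^2 - y^3 + 2*y

1. deg p = 4.
2. From the visible intercepts: it meets the x-axis at x = 0 (among the integer gridlines); it crosses the y-axis at the gridline y = 0.
3. These observations pin down the coefficients.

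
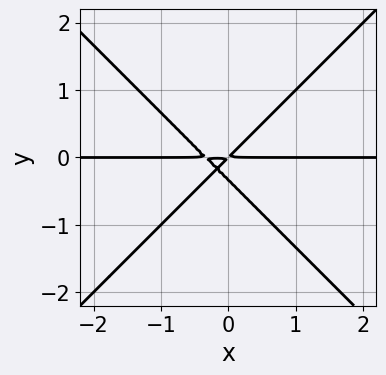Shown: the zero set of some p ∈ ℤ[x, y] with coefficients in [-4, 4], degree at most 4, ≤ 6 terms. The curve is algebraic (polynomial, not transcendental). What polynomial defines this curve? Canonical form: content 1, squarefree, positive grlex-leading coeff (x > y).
3*x^2*y - 3*y^3 + x*y - y^2

First, degree: the shape is more complex than any degree-2 curve, so deg p = 3.
Next, observable constraints: the visible x-axis segment lies entirely on the curve.
Finally, assembling these constraints gives the stated polynomial.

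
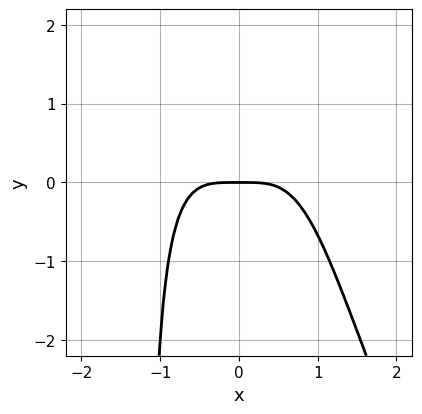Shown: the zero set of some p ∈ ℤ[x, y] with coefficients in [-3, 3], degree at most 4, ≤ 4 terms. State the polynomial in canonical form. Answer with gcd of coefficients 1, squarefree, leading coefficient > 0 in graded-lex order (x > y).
2*x^4 + x^3*y + 2*y

1. Degree: the shape is more complex than any degree-3 curve, so deg p = 4.
2. Against the integer gridlines: it meets the x-axis at x = 0 (among the integer gridlines); it meets the y-axis at y = 0 (among the integer gridlines).
3. Solving for integer coefficients yields p as stated.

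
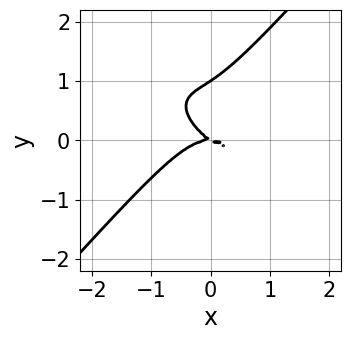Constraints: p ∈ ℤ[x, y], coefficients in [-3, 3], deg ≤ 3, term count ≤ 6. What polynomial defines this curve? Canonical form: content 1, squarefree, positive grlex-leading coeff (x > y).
2*x^3 + 2*x^2*y - 3*y^3 + 2*x*y + 3*y^2

(a) Degree: no degree-2 curve has this shape, so deg p = 3.
(b) From the axis intercepts and sections: it crosses the x-axis at the gridline x = 0; among the integer gridlines, it crosses the y-axis at y ∈ {0, 1}.
(c) Together with the visible shape, these determine p as stated.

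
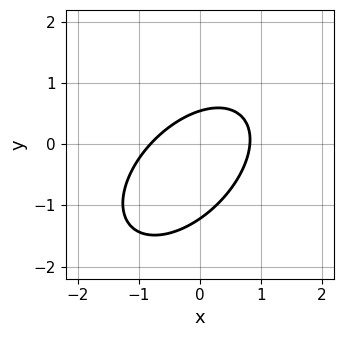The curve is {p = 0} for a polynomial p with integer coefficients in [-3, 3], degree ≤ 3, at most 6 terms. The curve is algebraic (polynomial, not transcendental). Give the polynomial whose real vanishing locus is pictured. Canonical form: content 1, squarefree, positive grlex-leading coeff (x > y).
Degree: no degree-1 curve has this shape, so deg p = 2.
Solving for integer coefficients yields p as stated.

3*x^2 - 3*x*y + 3*y^2 + 2*y - 2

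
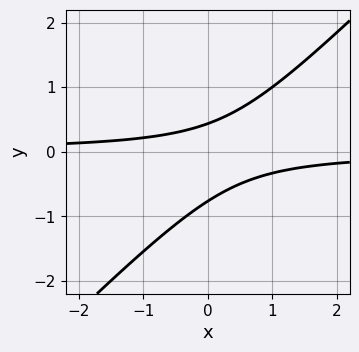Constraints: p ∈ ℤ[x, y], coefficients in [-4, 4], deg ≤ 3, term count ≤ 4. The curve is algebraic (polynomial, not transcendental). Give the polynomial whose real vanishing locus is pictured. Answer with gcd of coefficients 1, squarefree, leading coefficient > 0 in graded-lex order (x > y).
First, degree: the shape is more complex than any degree-1 curve, so deg p = 2.
Next, observable constraints: the curve avoids every integer x-axis point in the box.
Finally, putting this together gives p.

3*x*y - 3*y^2 - y + 1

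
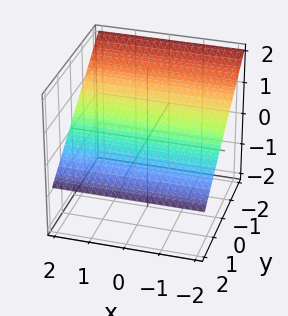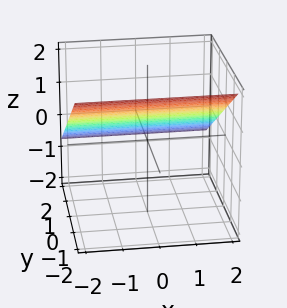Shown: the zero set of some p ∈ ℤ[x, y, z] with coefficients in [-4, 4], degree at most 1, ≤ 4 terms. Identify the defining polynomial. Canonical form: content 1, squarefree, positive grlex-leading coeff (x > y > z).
1. deg p = 1.
2. Reading off the gridlines: one y-axis crossing is at y = 1; no x-intercept at any integer in the box.
3. Fitting integer coefficients to these (and the overall shape) gives p.

2*y + 3*z - 2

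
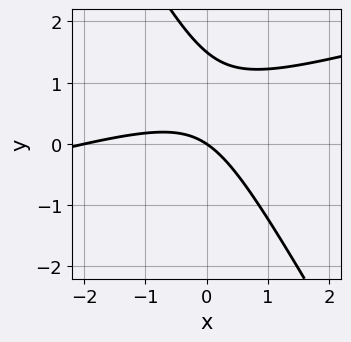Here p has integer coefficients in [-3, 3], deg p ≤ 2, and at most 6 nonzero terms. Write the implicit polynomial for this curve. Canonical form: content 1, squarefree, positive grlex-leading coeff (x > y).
x^2 - 3*x*y - 2*y^2 + 2*x + 3*y

First, degree: no degree-1 curve has this shape, so deg p = 2.
Next, observable constraints: one y-axis crossing is at y = 0; among the integer gridlines, it crosses the x-axis at x ∈ {-2, 0}.
Finally, together with the visible shape, these determine p as stated.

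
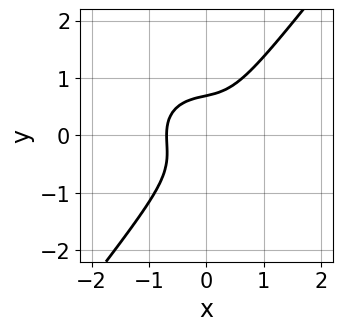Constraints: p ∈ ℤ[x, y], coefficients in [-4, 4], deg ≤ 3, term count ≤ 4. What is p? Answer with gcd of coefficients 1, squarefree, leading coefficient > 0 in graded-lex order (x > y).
(a) The degree is 3 — a generic line meets the curve in up to 3 points.
(b) Matching integer coefficients to the picture gives p.

3*x^3 + 2*x*y^2 - 3*y^3 + 1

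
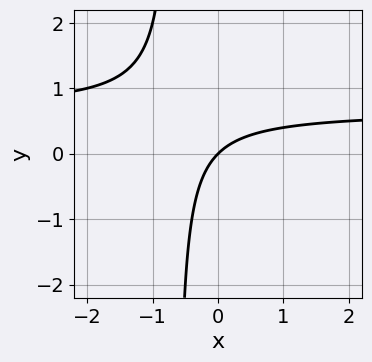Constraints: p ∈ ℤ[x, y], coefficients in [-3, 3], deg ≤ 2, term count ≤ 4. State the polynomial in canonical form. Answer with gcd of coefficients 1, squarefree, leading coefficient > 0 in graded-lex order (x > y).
(a) The degree is 2 — a generic line meets the curve in up to 2 points.
(b) From the visible intercepts: one y-axis crossing is at y = 0; one x-axis crossing is at x = 0.
(c) Together with the visible shape, these determine p as stated.

3*x*y - 2*x + 2*y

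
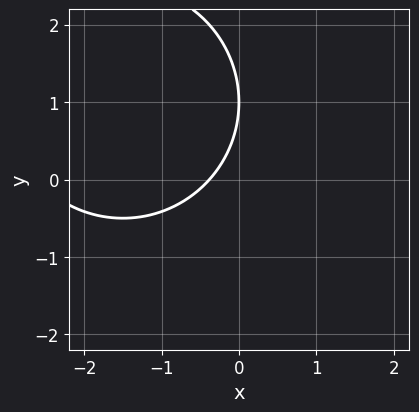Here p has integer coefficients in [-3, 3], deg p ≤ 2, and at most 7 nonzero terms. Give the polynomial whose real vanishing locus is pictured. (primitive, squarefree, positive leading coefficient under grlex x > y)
x^2 + y^2 + 3*x - 2*y + 1

1. deg p = 2. No degree-1 curve has this shape.
2. Against the integer gridlines: it crosses the y-axis at the gridline y = 1.
3. Together with the visible shape, these determine p as stated.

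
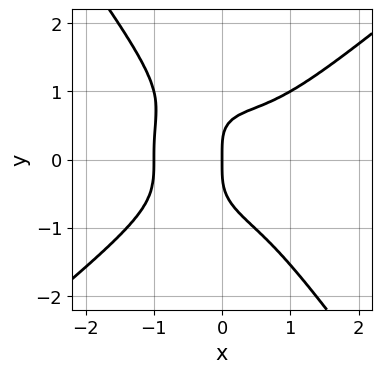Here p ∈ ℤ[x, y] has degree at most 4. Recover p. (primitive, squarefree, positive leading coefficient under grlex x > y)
x^4 - x*y^3 - y^4 + x

Degree: a generic line meets the curve in up to 4 points, so deg p = 4.
Checking where it meets the axes: it crosses the y-axis at the gridline y = 0; among the integer gridlines, it crosses the x-axis at x ∈ {-1, 0}.
Putting this together gives p.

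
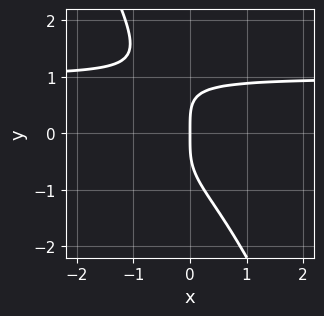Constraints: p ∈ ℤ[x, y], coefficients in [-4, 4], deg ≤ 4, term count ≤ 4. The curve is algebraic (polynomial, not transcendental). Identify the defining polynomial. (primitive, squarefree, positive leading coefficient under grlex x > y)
(a) deg p = 4.
(b) Observable constraints: it meets the y-axis at y = 0 (among the integer gridlines); it meets the x-axis at x = 0 (among the integer gridlines).
(c) Together with the visible shape, these determine p as stated.

2*x*y^3 + y^4 - 2*x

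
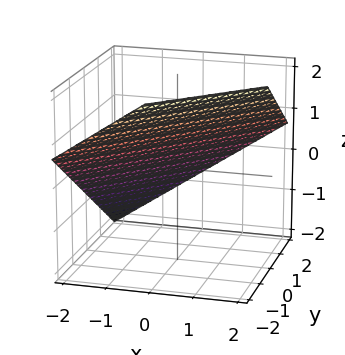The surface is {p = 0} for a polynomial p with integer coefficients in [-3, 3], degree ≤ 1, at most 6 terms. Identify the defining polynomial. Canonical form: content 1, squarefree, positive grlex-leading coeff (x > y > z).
1. deg p = 1.
2. Observable constraints: it meets the y-axis at y = 1 (among the integer gridlines); one x-axis crossing is at x = -1.
3. Fitting integer coefficients to these (and the overall shape) gives p.

2*x - 2*y - 3*z + 2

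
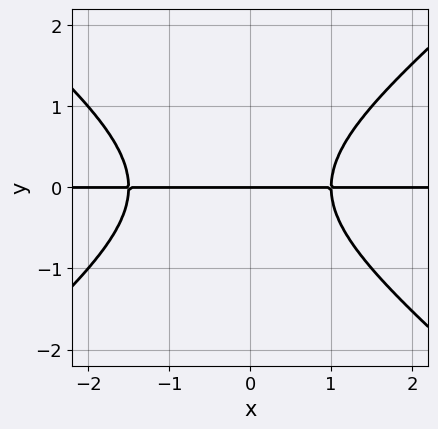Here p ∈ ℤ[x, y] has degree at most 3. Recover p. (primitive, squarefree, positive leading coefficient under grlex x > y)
The degree is 3 — a generic line meets the curve in up to 3 points.
Checking where it meets the axes: it crosses the y-axis at the gridline y = 0; every point of the x-axis in the box is on the curve.
Together with the visible shape, these determine p as stated.

2*x^2*y - 3*y^3 + x*y - 3*y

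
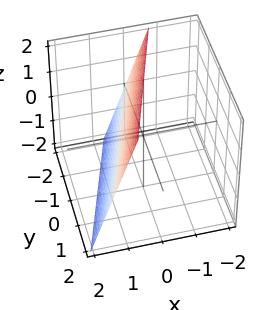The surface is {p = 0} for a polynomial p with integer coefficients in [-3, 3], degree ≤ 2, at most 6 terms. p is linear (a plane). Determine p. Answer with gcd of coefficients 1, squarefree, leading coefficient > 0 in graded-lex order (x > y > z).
3*x - y + z - 2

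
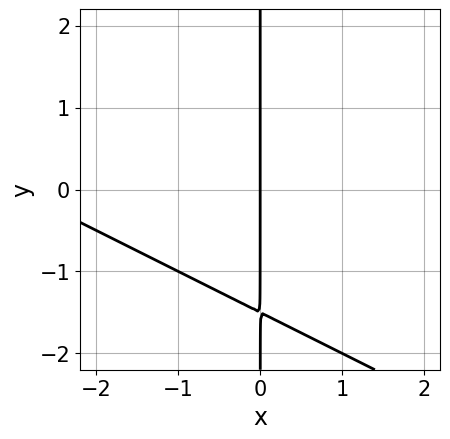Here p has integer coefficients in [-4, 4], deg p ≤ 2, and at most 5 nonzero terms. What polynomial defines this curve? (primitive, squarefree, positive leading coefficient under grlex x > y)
First, degree: the shape is more complex than any degree-1 curve, so deg p = 2.
Then, against the integer gridlines: the visible y-axis segment lies entirely on the curve; it meets the x-axis at x = 0 (among the integer gridlines).
Finally, fitting integer coefficients to these (and the overall shape) gives p.

x^2 + 2*x*y + 3*x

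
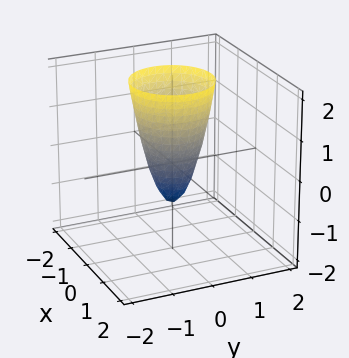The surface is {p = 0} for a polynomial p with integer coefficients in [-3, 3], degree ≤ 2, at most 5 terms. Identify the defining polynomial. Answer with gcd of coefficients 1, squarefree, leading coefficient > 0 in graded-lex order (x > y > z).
3*x^2 + 3*y^2 - z - 1

1. The degree is 2 — a generic line meets the surface in up to 2 points.
2. By symmetry, the surface is invariant under rotation about z: p = q(x² + y², z).
3. Against the integer gridlines: a circular section at z = 0 has radius between 0 and 1; it meets the z-axis at z = -1 (among the integer gridlines).
4. Fitting integer coefficients to these (and the overall shape) gives p.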